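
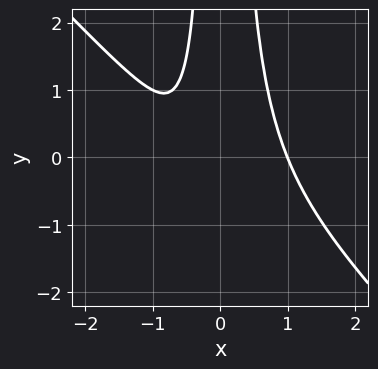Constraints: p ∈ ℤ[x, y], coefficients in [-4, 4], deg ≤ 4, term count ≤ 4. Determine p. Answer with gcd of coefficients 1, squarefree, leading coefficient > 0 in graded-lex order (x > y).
The degree is 3 — a generic line meets the curve in up to 3 points.
From the axis intercepts and sections: it meets the x-axis at x = 1 (among the integer gridlines); no y-intercept at any integer in the box.
Matching integer coefficients to the picture gives p.

2*x^3 + 2*x^2*y - x - 1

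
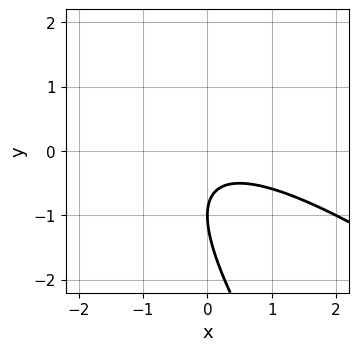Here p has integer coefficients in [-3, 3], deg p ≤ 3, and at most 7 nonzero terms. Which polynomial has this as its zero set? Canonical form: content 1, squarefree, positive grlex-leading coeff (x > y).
x^2 + 2*x*y + y^2 + 2*y + 1

Degree: a generic line meets the curve in up to 2 points, so deg p = 2.
Observable constraints: one y-axis crossing is at y = -1; no x-intercept at any integer in the box.
The integer polynomial consistent with all of this is the stated p.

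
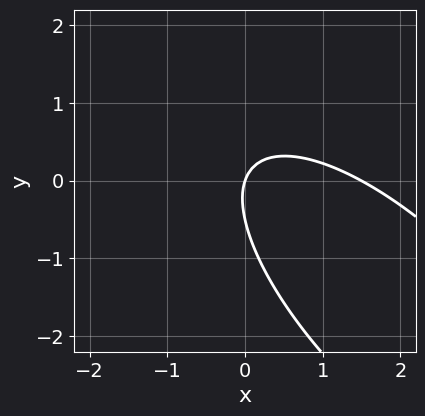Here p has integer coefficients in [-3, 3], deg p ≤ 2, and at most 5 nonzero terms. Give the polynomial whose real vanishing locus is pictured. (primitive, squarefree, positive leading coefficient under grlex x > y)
2*x^2 + 3*x*y + 2*y^2 - 3*x + y

Degree: no degree-1 curve has this shape, so deg p = 2.
From the axis intercepts and sections: it meets the x-axis at x = 0 (among the integer gridlines); one y-axis crossing is at y = 0.
Fitting integer coefficients to these (and the overall shape) gives p.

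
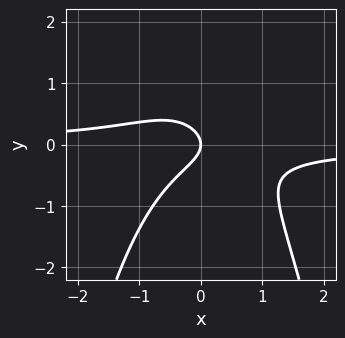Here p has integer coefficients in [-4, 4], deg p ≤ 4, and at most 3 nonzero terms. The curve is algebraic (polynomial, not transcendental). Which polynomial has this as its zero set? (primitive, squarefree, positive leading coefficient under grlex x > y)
2*x^2*y + 2*y^2 + x

First, the degree is 3 — a generic line meets the curve in up to 3 points.
Next, against the integer gridlines: it crosses the y-axis at the gridline y = 0; it crosses the x-axis at the gridline x = 0.
Finally, together with the visible shape, these determine p as stated.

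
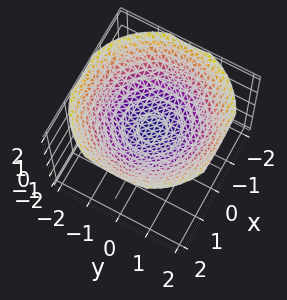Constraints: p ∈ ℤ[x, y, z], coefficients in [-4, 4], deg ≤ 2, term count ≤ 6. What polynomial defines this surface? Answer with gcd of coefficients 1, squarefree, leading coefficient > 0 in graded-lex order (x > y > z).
x^2 + y^2 - 3*z + 1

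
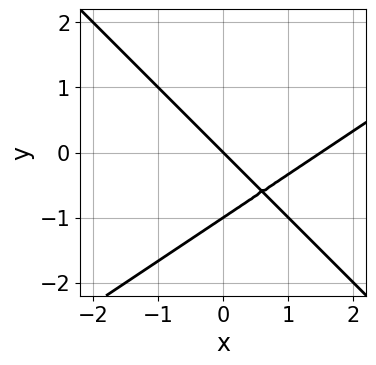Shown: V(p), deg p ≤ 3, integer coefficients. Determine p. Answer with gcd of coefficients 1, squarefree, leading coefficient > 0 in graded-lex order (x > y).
deg p = 2.
Checking where it meets the axes: one x-axis crossing is at x = 0; the y-axis gridline crossings are at y ∈ {-1, 0}.
Solving for integer coefficients yields p as stated.

2*x^2 - x*y - 3*y^2 - 3*x - 3*y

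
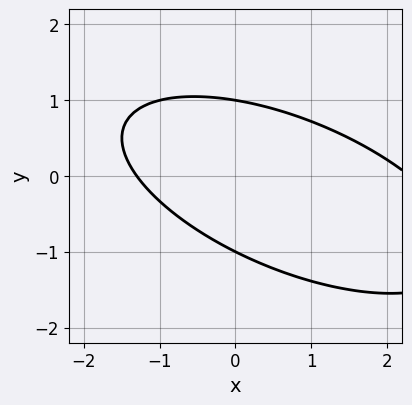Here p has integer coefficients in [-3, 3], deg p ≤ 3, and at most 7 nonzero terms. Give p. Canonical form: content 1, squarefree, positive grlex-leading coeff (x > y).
x^2 + 2*x*y + 3*y^2 - x - 3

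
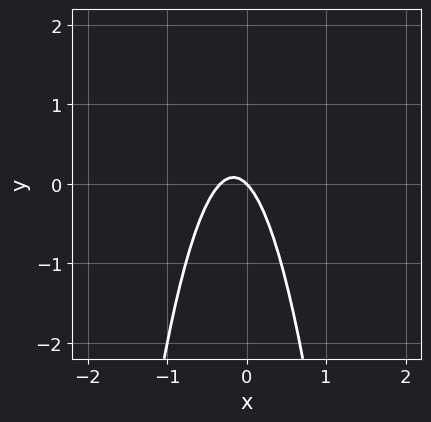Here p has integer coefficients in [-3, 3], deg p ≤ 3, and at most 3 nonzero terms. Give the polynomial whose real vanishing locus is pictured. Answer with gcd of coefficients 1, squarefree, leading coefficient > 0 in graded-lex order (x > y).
3*x^2 + x + y

First, deg p = 2. No degree-1 curve has this shape.
Next, observable constraints: it meets the y-axis at y = 0 (among the integer gridlines); it meets the x-axis at x = 0 (among the integer gridlines).
Finally, putting this together gives p.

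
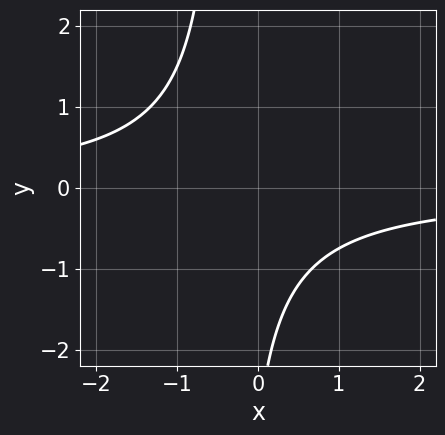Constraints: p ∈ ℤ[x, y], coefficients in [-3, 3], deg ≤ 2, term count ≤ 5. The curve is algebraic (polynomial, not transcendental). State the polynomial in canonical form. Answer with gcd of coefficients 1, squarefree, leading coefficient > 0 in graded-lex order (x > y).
3*x*y + y + 3

First, deg p = 2.
Then, against the integer gridlines: the curve avoids every integer x-axis point in the box; the curve avoids every integer y-axis point in the box.
Finally, assembling these constraints gives the stated polynomial.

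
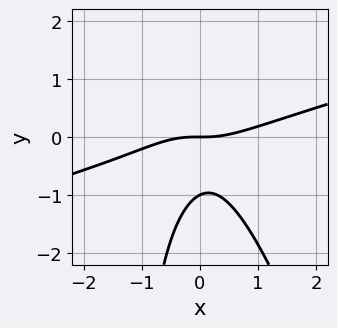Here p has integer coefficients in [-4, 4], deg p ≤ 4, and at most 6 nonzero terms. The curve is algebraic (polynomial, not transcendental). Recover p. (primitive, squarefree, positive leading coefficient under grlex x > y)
First, deg p = 3. No degree-2 curve has this shape.
Then, checking where it meets the axes: it crosses the x-axis at the gridline x = 0; among the integer gridlines, it crosses the y-axis at y ∈ {-1, 0}.
Finally, matching integer coefficients to the picture gives p.

x^3 - 3*x^2*y - x*y^2 - 2*y^2 - 2*y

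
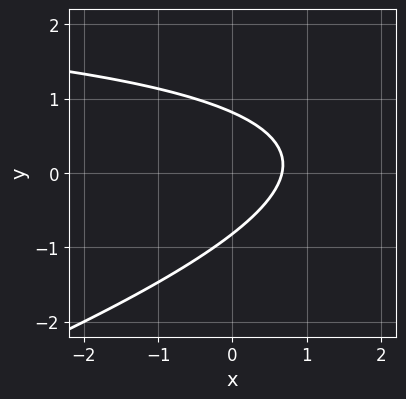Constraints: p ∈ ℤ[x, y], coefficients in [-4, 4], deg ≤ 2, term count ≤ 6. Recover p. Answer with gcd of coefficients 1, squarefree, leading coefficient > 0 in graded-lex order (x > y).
1. The degree is 2 — the shape is more complex than any degree-1 curve.
2. Putting this together gives p.

x*y - 3*y^2 - 3*x + 2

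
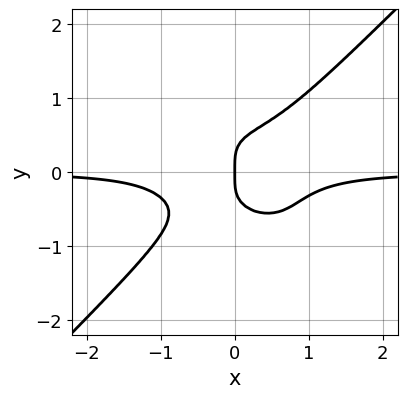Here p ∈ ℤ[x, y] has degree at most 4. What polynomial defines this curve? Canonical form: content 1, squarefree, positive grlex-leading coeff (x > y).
3*x^3*y - 3*y^4 + x

(a) The degree is 4 — the shape is more complex than any degree-3 curve.
(b) Reading off the gridlines: one x-axis crossing is at x = 0; it meets the y-axis at y = 0 (among the integer gridlines).
(c) Matching integer coefficients to the picture gives p.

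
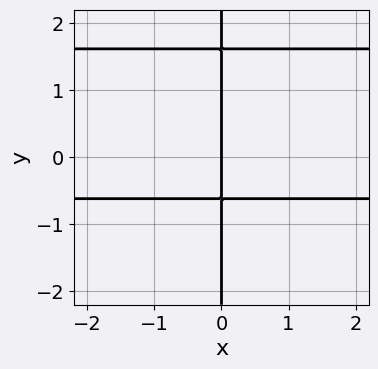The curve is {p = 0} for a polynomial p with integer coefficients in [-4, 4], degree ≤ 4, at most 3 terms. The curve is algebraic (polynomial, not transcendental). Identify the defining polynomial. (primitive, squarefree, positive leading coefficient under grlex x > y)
1. Degree: no degree-2 curve has this shape, so deg p = 3.
2. Observable constraints: one x-axis crossing is at x = 0; the visible y-axis segment lies entirely on the curve.
3. Together with the visible shape, these determine p as stated.

x*y^2 - x*y - x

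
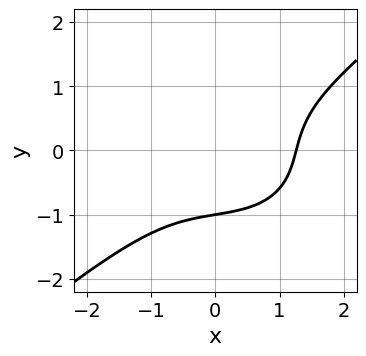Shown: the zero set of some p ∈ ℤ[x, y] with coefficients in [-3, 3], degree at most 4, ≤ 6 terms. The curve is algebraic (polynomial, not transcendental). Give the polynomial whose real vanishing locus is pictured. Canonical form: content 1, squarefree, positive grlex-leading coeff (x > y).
x^3 - 2*y^3 - x*y - 2

First, degree: the shape is more complex than any degree-2 curve, so deg p = 3.
Next, from the visible intercepts: it crosses the y-axis at the gridline y = -1.
Finally, together with the visible shape, these determine p as stated.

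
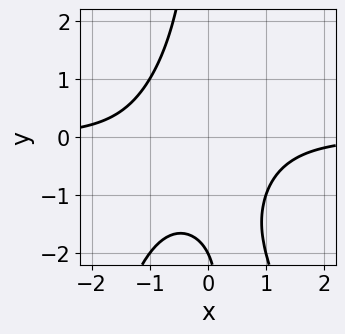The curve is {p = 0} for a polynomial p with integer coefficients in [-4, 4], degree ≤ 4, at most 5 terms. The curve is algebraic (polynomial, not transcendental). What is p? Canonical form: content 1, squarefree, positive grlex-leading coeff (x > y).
1. deg p = 4.
2. From the axis intercepts and sections: one y-axis crossing is at y = -2; no x-intercept at any integer in the box.
3. Fitting integer coefficients to these (and the overall shape) gives p.

x^3*y + x*y^2 + x*y + y + 2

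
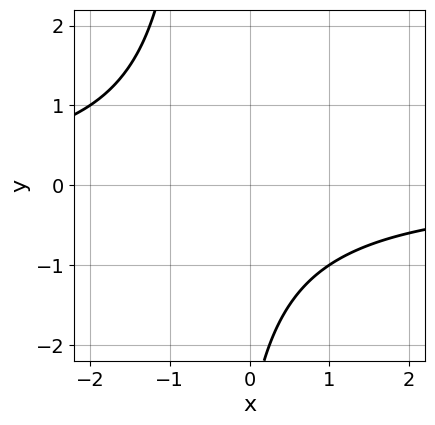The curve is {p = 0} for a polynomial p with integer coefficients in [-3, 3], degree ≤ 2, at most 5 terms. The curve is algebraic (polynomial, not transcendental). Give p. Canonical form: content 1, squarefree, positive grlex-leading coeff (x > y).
2*x*y + y + 3

(a) Degree: no degree-1 curve has this shape, so deg p = 2.
(b) Observable constraints: the curve avoids every integer x-axis point in the box; no y-intercept at any integer in the box.
(c) Solving for integer coefficients yields p as stated.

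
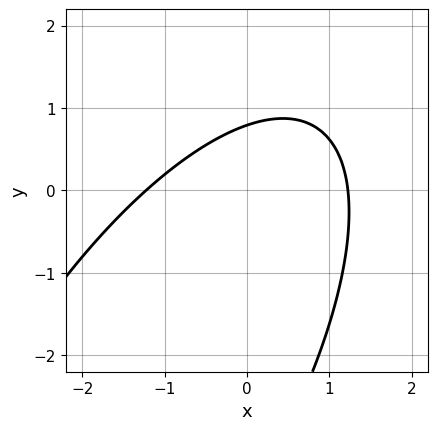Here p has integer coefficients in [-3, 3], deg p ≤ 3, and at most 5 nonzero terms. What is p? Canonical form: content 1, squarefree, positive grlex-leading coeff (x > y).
2*x^2 - 2*x*y + y^2 + 3*y - 3

1. deg p = 2. No degree-1 curve has this shape.
2. Putting this together gives p.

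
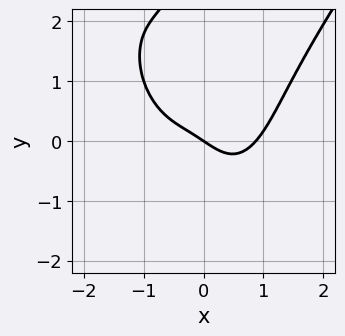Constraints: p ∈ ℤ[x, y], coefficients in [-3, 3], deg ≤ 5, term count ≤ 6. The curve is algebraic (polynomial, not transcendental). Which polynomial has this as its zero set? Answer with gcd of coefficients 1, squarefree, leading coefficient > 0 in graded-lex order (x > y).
3*x^4 - x*y^3 - 3*x^2*y - 2*x - 3*y

First, deg p = 4. The shape is more complex than any degree-3 curve.
Then, observable constraints: it meets the y-axis at y = 0 (among the integer gridlines); it crosses the x-axis at the gridline x = 0.
Finally, assembling these constraints gives the stated polynomial.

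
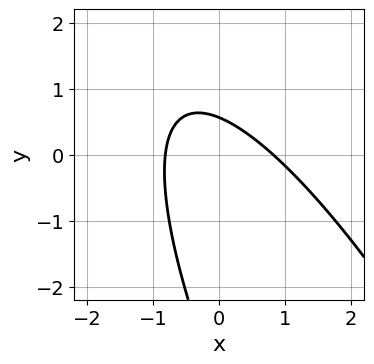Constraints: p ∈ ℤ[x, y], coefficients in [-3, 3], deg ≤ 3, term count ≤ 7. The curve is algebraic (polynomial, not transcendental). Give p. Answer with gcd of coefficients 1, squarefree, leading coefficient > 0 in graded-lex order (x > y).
3*x^2 + 3*x*y + y^2 + 3*y - 2

(a) The degree is 2 — a generic line meets the curve in up to 2 points.
(b) Solving for integer coefficients yields p as stated.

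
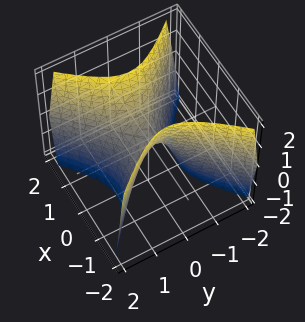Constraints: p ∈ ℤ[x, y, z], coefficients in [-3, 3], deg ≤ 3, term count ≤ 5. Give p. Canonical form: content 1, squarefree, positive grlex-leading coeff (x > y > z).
(a) deg p = 2. A hyperbolic paraboloid; a quadric.
(b) Symmetries: it's symmetric under y → −y, forcing even powers of y; mirror symmetry x ↦ −x ⇒ only even powers of x.
(c) Against the integer gridlines: it crosses the x-axis at the gridline x = 0; it crosses the y-axis at the gridline y = 0.
(d) The integer polynomial consistent with all of this is the stated p.

2*x^2 - 2*y^2 - z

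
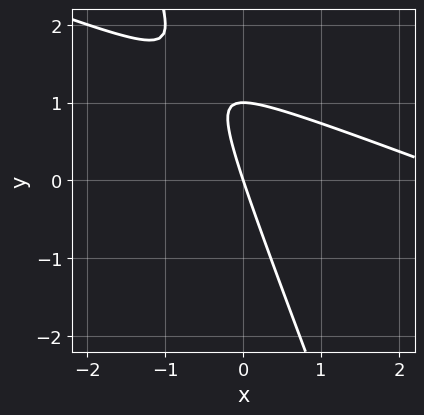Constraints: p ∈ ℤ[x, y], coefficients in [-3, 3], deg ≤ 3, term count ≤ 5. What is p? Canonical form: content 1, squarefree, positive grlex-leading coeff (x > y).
x^2 + 3*x*y + y^2 - 3*x - y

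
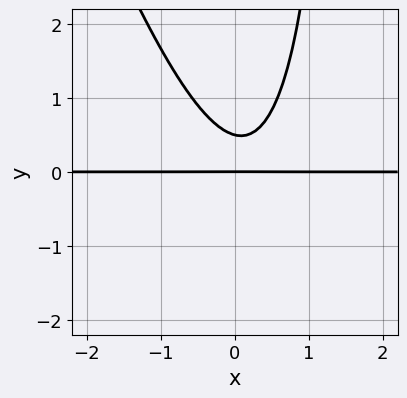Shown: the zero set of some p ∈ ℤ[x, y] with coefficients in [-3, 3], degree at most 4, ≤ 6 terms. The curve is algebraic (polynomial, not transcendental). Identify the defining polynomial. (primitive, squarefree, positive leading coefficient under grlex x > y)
1. deg p = 3. The shape is more complex than any degree-2 curve.
2. Against the integer gridlines: every point of the x-axis in the box is on the curve; one y-axis crossing is at y = 0.
3. Together with the visible shape, these determine p as stated.

3*x^2*y + x*y^2 - x*y - 2*y^2 + y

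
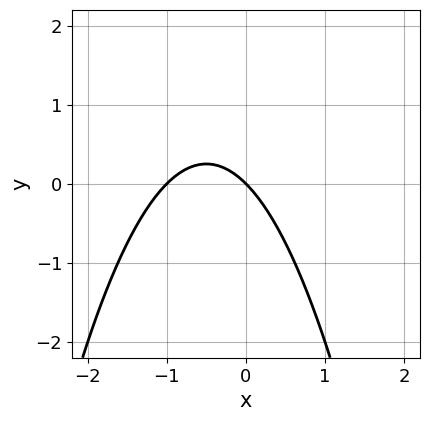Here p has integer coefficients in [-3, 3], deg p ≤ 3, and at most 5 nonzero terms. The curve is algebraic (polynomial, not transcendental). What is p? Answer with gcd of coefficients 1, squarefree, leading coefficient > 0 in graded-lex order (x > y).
1. deg p = 2. The shape is more complex than any degree-1 curve.
2. From the axis intercepts and sections: the x-axis gridline crossings are at x ∈ {-1, 0}; one y-axis crossing is at y = 0.
3. Matching integer coefficients to the picture gives p.

x^2 + x + y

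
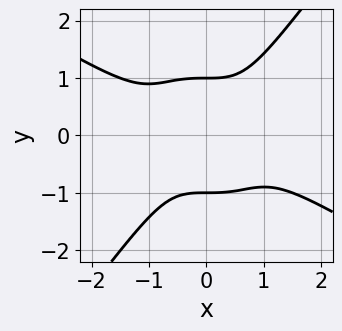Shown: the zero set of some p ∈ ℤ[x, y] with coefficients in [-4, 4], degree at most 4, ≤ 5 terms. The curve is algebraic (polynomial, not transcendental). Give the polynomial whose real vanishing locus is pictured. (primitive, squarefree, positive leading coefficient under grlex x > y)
2*x^4 + 3*x^3*y - 2*y^4 + 2

(a) The degree is 4 — the shape is more complex than any degree-3 curve.
(b) From the visible intercepts: the y-axis gridline crossings are at y ∈ {-1, 1}; it misses every integer gridline on the x-axis.
(c) Fitting integer coefficients to these (and the overall shape) gives p.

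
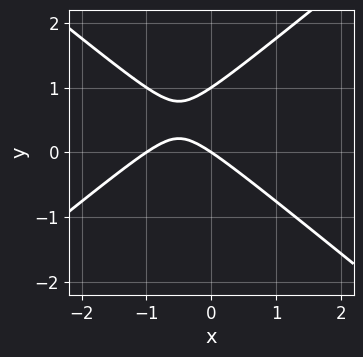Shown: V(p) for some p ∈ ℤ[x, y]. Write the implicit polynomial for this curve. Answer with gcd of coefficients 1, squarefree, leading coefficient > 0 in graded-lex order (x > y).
deg p = 2.
Reading off the gridlines: among the integer gridlines, it crosses the x-axis at x ∈ {-1, 0}; the y-axis gridline crossings are at y ∈ {0, 1}.
Assembling these constraints gives the stated polynomial.

2*x^2 - 3*y^2 + 2*x + 3*y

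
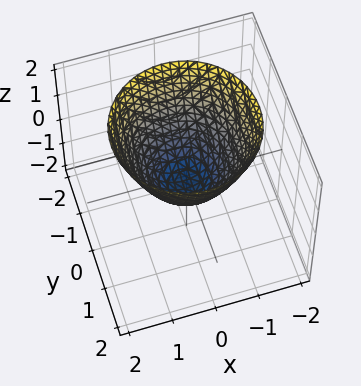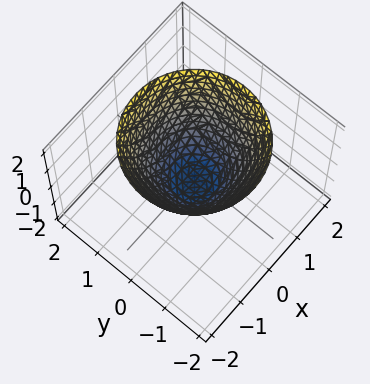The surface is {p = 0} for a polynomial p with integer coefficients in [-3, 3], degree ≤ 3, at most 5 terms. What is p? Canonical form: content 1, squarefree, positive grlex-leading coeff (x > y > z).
(a) The degree is 2 — no degree-1 surface has this shape.
(b) Symmetries: rotational symmetry about the z-axis ⇒ p depends on x, y only through x² + y².
(c) Checking where it meets the axes: a circular section at z = 2 has radius between 1 and 2.
(d) Together with the visible shape, these determine p as stated.

2*x^2 + 2*y^2 - 2*z - 1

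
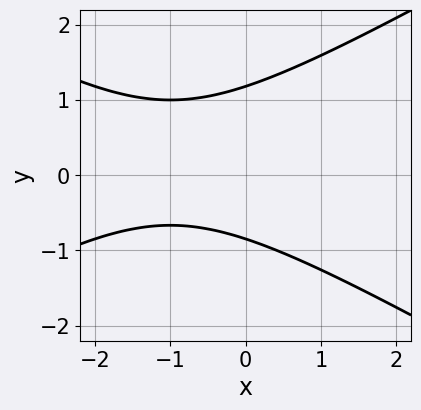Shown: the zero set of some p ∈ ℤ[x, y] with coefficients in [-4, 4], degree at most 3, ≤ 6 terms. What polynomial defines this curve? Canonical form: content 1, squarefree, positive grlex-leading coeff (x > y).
x^2 - 3*y^2 + 2*x + y + 3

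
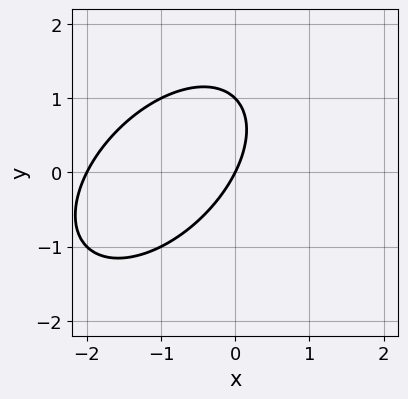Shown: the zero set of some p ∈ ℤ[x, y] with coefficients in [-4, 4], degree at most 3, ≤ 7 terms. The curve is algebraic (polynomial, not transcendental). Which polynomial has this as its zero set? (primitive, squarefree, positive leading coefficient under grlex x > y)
x^2 - x*y + y^2 + 2*x - y

(a) deg p = 2. A generic line meets the curve in up to 2 points.
(b) Reading off the gridlines: the x-axis gridline crossings are at x ∈ {-2, 0}; among the integer gridlines, it crosses the y-axis at y ∈ {0, 1}.
(c) The integer polynomial consistent with all of this is the stated p.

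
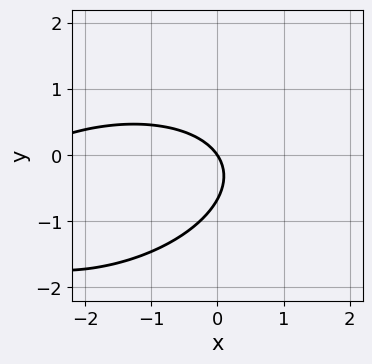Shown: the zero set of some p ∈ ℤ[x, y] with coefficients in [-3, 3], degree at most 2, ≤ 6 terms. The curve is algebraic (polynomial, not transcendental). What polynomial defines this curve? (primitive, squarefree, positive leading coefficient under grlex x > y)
x^2 - x*y + 3*y^2 + 3*x + 2*y

First, deg p = 2.
Then, against the integer gridlines: it crosses the y-axis at the gridline y = 0; one x-axis crossing is at x = 0.
Finally, matching integer coefficients to the picture gives p.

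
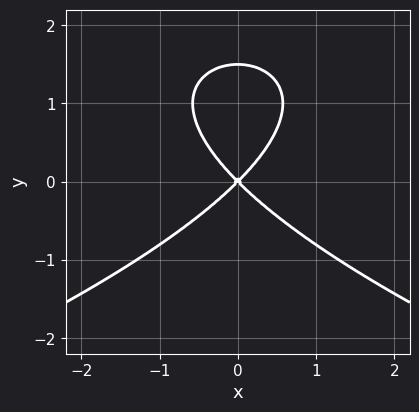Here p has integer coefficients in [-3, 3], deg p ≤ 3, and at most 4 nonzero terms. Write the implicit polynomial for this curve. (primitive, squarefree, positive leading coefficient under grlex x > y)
2*y^3 + 3*x^2 - 3*y^2

First, deg p = 3. The shape is more complex than any degree-2 curve.
Then, symmetries: the x ↦ −x reflection is a symmetry, so x appears only in even powers.
Next, reading off the gridlines: one y-axis crossing is at y = 0; it meets the x-axis at x = 0 (among the integer gridlines).
Finally, together with the visible shape, these determine p as stated.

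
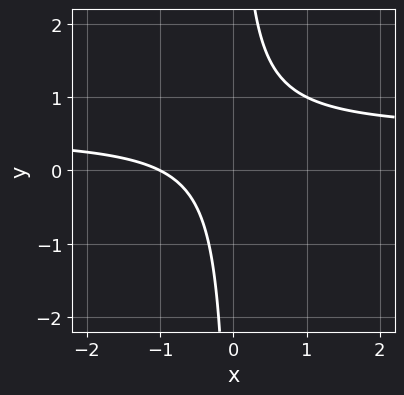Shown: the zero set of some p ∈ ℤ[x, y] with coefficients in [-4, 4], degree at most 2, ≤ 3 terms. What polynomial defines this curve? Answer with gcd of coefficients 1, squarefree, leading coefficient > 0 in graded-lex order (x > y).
deg p = 2.
Reading off the gridlines: it crosses the x-axis at the gridline x = -1; the curve avoids every integer y-axis point in the box.
Fitting integer coefficients to these (and the overall shape) gives p.

2*x*y - x - 1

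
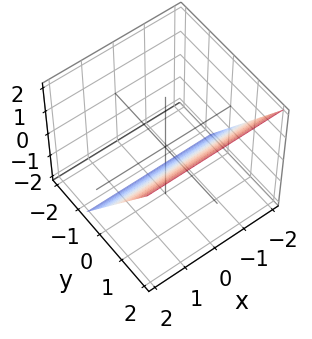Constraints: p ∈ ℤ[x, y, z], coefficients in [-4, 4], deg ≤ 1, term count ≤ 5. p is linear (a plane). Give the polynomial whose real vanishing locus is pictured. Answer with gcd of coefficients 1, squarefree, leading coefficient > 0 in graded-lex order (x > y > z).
3*y - 2*z - 2

The degree is 1 — the surface is flat (a plane).
From the visible intercepts: it meets the z-axis at z = -1 (among the integer gridlines); it misses every integer gridline on the x-axis.
Fitting integer coefficients to these (and the overall shape) gives p.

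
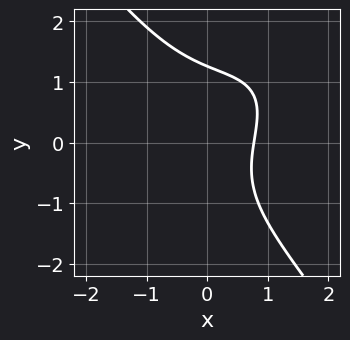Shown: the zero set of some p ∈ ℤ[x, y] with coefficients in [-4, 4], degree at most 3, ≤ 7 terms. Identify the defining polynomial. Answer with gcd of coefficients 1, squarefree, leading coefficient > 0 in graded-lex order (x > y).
x^3 - x^2*y + y^3 + 2*x - 2

First, the degree is 3 — the shape is more complex than any degree-2 curve.
Finally, solving for integer coefficients yields p as stated.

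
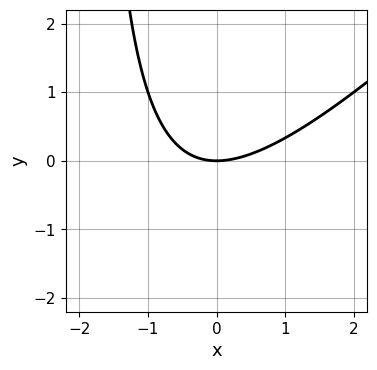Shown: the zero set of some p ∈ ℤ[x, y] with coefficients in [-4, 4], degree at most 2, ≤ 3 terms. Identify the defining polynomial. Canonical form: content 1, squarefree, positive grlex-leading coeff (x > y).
x^2 - x*y - 2*y

The degree is 2 — no degree-1 curve has this shape.
Observable constraints: it meets the y-axis at y = 0 (among the integer gridlines); one x-axis crossing is at x = 0.
Solving for integer coefficients yields p as stated.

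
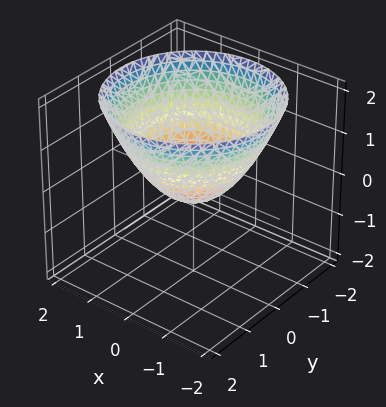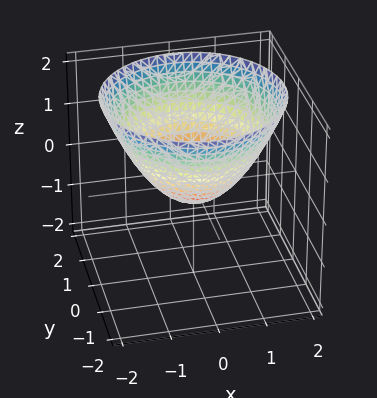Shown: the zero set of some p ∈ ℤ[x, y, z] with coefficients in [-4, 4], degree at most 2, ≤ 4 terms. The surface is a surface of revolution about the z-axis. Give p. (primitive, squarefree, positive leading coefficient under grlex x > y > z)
2*x^2 + 2*y^2 - 3*z - 1

First, degree: the shape is more complex than any degree-1 surface, so deg p = 2.
Then, symmetries: the surface is invariant under rotation about z: p = q(x² + y², z).
Then, from the axis intercepts and sections: a circular section at z = 0 has radius between 0 and 1.
Finally, assembling these constraints gives the stated polynomial.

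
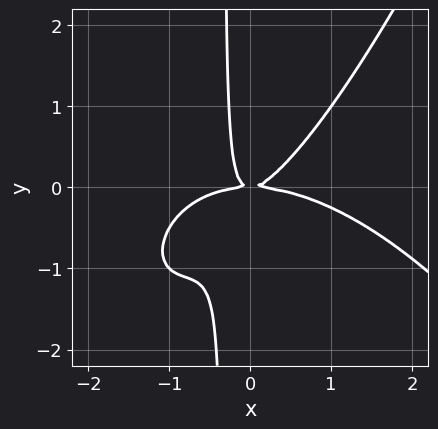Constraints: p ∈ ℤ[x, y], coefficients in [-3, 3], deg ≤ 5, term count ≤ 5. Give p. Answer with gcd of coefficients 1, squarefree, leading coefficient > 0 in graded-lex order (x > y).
(a) deg p = 4. A generic line meets the curve in up to 4 points.
(b) From the axis intercepts and sections: it crosses the y-axis at the gridline y = 0; it crosses the x-axis at the gridline x = 0.
(c) The integer polynomial consistent with all of this is the stated p.

x^4 + 3*x^2*y - 3*x*y^2 - y^2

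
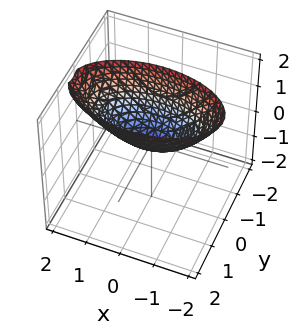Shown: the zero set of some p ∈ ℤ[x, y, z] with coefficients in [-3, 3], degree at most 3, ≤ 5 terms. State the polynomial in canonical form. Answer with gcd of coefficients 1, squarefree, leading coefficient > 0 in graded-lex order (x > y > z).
x^2 + 3*y^2 - y*z - 2*z

1. The degree is 2 — a generic line meets the surface in up to 2 points.
2. Checking where it meets the axes: it meets the x-axis at x = 0 (among the integer gridlines); one y-axis crossing is at y = 0; it meets the z-axis at z = 0 (among the integer gridlines).
3. Fitting integer coefficients to these (and the overall shape) gives p.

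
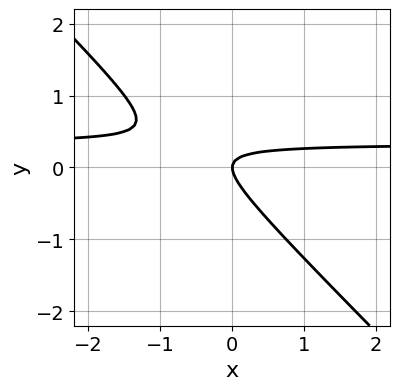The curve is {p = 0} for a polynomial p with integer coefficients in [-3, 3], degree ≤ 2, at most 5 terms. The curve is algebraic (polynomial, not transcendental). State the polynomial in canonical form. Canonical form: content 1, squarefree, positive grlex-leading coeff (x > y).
3*x*y + 3*y^2 - x

First, the degree is 2 — no degree-1 curve has this shape.
Then, from the axis intercepts and sections: it crosses the x-axis at the gridline x = 0; it meets the y-axis at y = 0 (among the integer gridlines).
Finally, assembling these constraints gives the stated polynomial.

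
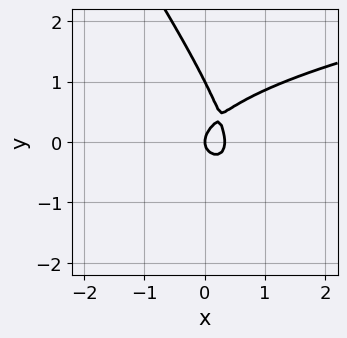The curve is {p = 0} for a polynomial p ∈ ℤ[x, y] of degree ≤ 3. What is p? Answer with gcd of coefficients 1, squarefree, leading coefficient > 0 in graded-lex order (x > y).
3*x*y^2 + 2*y^3 - 3*x^2 - 2*y^2 + x

1. deg p = 3. A generic line meets the curve in up to 3 points.
2. From the axis intercepts and sections: it crosses the x-axis at the gridline x = 0; among the integer gridlines, it crosses the y-axis at y ∈ {0, 1}.
3. Solving for integer coefficients yields p as stated.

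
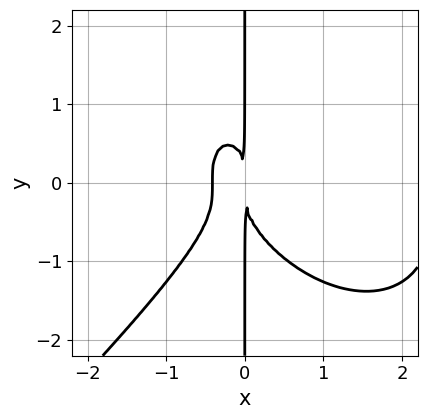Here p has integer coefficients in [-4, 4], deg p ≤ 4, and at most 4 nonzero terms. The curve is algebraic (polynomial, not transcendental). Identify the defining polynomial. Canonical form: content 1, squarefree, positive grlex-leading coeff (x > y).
deg p = 4.
Against the integer gridlines: the visible y-axis segment lies entirely on the curve.
Together with the visible shape, these determine p as stated.

x^4 - x*y^3 - 2*x^3 - x^2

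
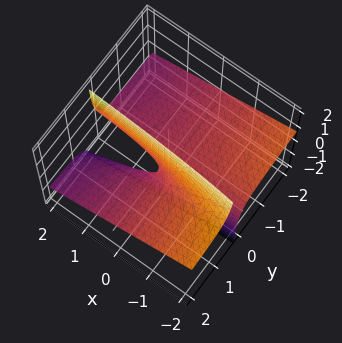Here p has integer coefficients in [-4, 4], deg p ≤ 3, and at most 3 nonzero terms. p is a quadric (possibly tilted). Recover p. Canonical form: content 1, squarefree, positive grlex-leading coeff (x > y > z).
deg p = 2. The shape is more complex than any degree-1 surface.
Observable constraints: the visible y-axis segment lies entirely on the surface; it meets the z-axis at z = 0 (among the integer gridlines); the visible x-axis segment lies entirely on the surface.
The integer polynomial consistent with all of this is the stated p.

x*y + 3*y*z - z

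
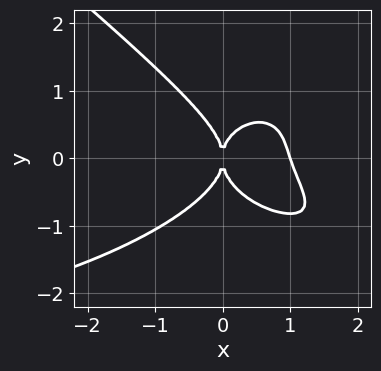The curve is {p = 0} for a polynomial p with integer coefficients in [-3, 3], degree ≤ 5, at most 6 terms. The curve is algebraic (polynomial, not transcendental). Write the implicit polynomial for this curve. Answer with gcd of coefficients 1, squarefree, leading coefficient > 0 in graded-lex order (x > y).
x^3*y + x*y^3 + 3*y^4 + 3*x^3 - 3*x^2

Degree: a generic line meets the curve in up to 4 points, so deg p = 4.
Against the integer gridlines: it meets the y-axis at y = 0 (among the integer gridlines); the x-axis gridline crossings are at x ∈ {0, 1}.
Solving for integer coefficients yields p as stated.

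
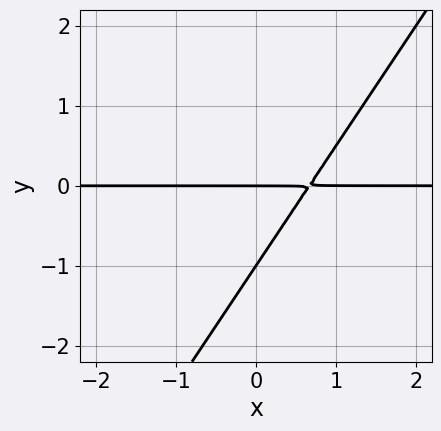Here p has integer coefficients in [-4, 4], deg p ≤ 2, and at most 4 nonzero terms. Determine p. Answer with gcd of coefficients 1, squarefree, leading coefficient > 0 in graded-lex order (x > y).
3*x*y - 2*y^2 - 2*y

1. deg p = 2. The shape is more complex than any degree-1 curve.
2. Observable constraints: among the integer gridlines, it crosses the y-axis at y ∈ {-1, 0}; the visible x-axis segment lies entirely on the curve.
3. These observations pin down the coefficients.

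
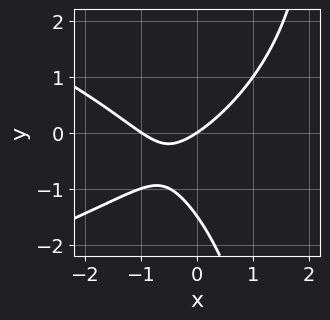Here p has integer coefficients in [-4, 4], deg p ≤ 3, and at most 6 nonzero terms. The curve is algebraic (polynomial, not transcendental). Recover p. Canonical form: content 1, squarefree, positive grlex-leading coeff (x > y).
1. deg p = 3. The shape is more complex than any degree-2 curve.
2. From the axis intercepts and sections: among the integer gridlines, it crosses the x-axis at x ∈ {-1, 0}; it meets the y-axis at y = 0 (among the integer gridlines).
3. Putting this together gives p.

x*y^2 + 2*x^2 - 2*y^2 + 2*x - 3*y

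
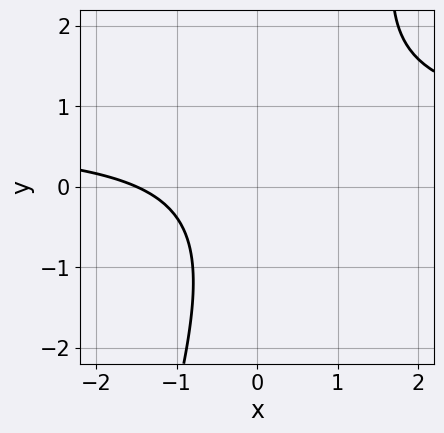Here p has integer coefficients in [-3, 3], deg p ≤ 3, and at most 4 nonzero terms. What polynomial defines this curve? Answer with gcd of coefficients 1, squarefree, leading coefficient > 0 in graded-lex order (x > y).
3*x*y - y^2 - 2*x - 3

First, the degree is 2 — no degree-1 curve has this shape.
Next, observable constraints: the curve avoids every integer y-axis point in the box.
Finally, matching integer coefficients to the picture gives p.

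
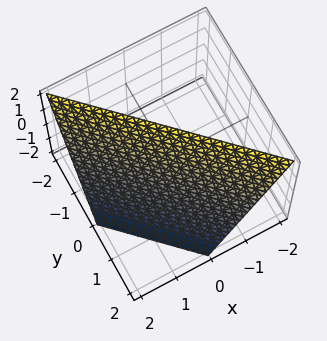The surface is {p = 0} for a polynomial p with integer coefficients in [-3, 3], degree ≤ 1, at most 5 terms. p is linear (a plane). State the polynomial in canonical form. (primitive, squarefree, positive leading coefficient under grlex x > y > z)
2*x + 2*y + z - 2

1. deg p = 1.
2. Reading off the gridlines: it meets the z-axis at z = 2 (among the integer gridlines); one y-axis crossing is at y = 1; it meets the x-axis at x = 1 (among the integer gridlines).
3. Together with the visible shape, these determine p as stated.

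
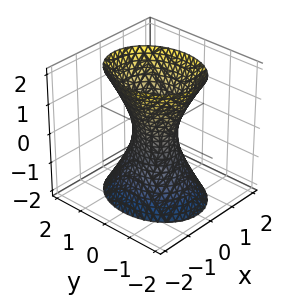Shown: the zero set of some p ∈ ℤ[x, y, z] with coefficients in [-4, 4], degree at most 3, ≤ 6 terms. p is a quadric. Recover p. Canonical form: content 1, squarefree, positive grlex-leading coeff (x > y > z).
3*x^2 + 2*y^2 - z^2 - 1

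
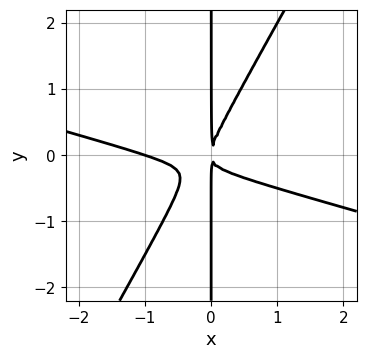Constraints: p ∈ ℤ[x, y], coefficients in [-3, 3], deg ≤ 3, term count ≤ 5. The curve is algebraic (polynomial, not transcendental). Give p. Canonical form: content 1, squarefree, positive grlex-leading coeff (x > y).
x^3 + 3*x^2*y - 2*x*y^2 + x^2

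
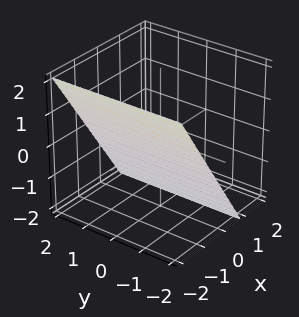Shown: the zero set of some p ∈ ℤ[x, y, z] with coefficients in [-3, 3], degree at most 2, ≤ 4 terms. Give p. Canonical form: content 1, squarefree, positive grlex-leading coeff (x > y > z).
3*x + 2*z + 2

1. deg p = 1.
2. Reading off the gridlines: the surface avoids every integer y-axis point in the box; it crosses the z-axis at the gridline z = -1.
3. Assembling these constraints gives the stated polynomial.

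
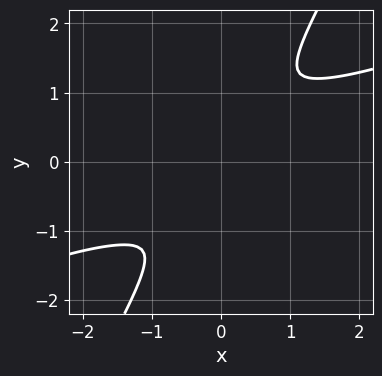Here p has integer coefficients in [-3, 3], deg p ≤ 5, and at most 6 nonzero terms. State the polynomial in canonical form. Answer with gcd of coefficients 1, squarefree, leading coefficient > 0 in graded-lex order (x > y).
x^4 - 2*x^3*y - 3*x*y^3 + 2*y^4 + 3*x^2

(a) Degree: a generic line meets the curve in up to 4 points, so deg p = 4.
(b) Solving for integer coefficients yields p as stated.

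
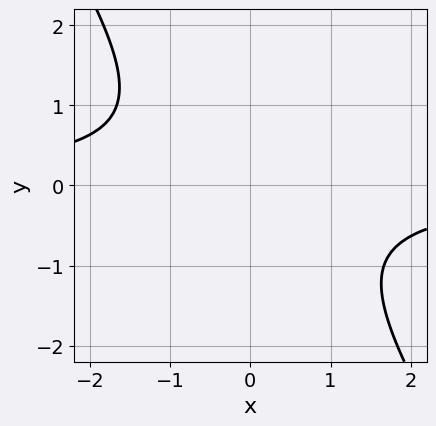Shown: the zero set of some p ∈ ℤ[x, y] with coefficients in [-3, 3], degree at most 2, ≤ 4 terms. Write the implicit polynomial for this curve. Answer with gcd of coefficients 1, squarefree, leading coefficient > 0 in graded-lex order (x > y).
3*x*y + 2*y^2 + 3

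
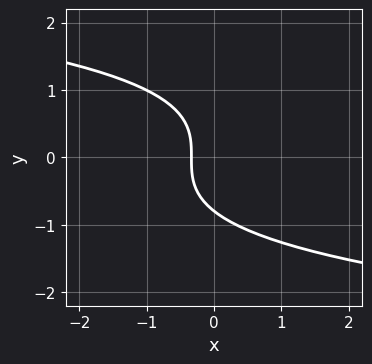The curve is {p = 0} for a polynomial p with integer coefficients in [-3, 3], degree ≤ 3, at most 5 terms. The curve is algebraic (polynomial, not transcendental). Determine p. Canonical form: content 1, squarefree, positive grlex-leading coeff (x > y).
1. The degree is 3 — a generic line meets the curve in up to 3 points.
2. Solving for integer coefficients yields p as stated.

2*y^3 + 3*x + 1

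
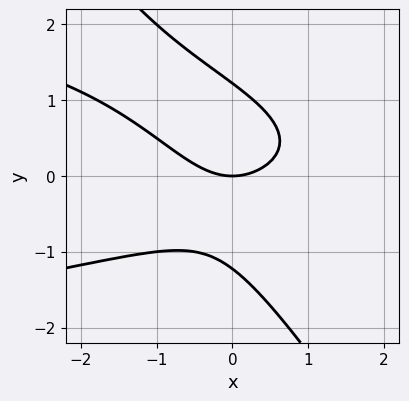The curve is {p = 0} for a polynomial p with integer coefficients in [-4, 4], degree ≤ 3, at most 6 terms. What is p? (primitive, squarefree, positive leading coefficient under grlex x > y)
1. The degree is 3 — no degree-2 curve has this shape.
2. Checking where it meets the axes: it crosses the x-axis at the gridline x = 0; one y-axis crossing is at y = 0.
3. Matching integer coefficients to the picture gives p.

3*x*y^2 + 2*y^3 + 2*x^2 - 3*y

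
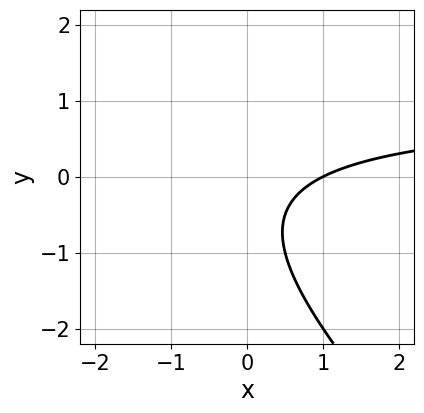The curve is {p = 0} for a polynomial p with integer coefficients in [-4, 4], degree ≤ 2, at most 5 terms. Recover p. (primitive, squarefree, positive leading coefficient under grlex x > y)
1. Degree: no degree-1 curve has this shape, so deg p = 2.
2. Checking where it meets the axes: no y-intercept at any integer in the box; it meets the x-axis at x = 1 (among the integer gridlines).
3. Together with the visible shape, these determine p as stated.

x*y + y^2 - x + y + 1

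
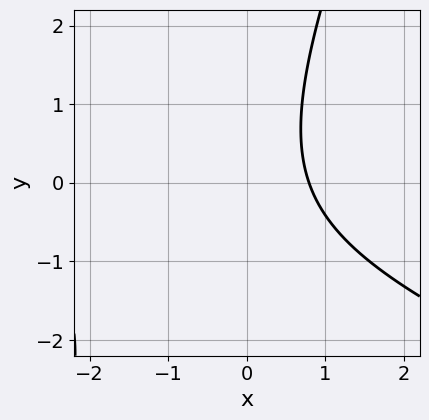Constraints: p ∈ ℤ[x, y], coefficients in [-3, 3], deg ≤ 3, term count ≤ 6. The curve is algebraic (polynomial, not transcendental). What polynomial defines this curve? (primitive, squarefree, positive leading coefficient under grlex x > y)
x^2 + 2*x*y - y^2 + 3*x - 3

(a) Degree: no degree-1 curve has this shape, so deg p = 2.
(b) From the visible intercepts: it misses every integer gridline on the y-axis.
(c) Together with the visible shape, these determine p as stated.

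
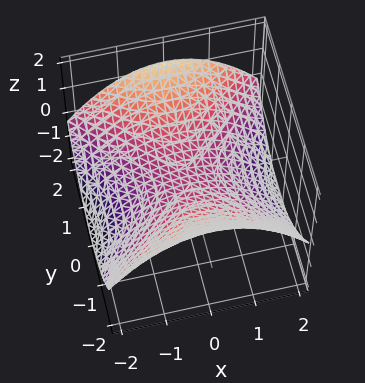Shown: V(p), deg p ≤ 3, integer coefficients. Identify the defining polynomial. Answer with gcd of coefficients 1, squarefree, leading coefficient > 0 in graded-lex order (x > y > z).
1. deg p = 2. A hyperbolic paraboloid; a quadric.
2. Symmetries: the y ↦ −y reflection is a symmetry, so y appears only in even powers; the x ↦ −x reflection is a symmetry, so x appears only in even powers.
3. From the visible intercepts: one x-axis crossing is at x = 0; it crosses the y-axis at the gridline y = 0; it crosses the z-axis at the gridline z = 0.
4. Fitting integer coefficients to these (and the overall shape) gives p.

x^2 - y^2 + 3*z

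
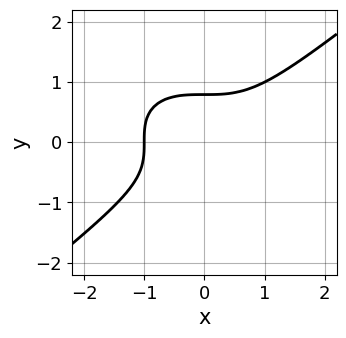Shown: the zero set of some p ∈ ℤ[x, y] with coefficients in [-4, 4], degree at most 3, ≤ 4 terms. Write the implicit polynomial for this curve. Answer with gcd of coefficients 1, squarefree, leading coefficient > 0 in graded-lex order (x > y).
deg p = 3. No degree-2 curve has this shape.
Reading off the gridlines: it meets the x-axis at x = -1 (among the integer gridlines).
Matching integer coefficients to the picture gives p.

x^3 - 2*y^3 + 1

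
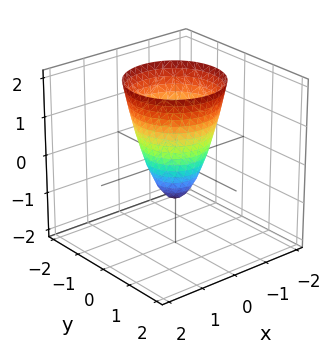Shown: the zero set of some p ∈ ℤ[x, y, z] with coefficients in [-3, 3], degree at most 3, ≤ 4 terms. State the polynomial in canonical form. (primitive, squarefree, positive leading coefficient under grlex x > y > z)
2*x^2 + 2*y^2 - z - 1

(a) Degree: a generic line meets the surface in up to 2 points, so deg p = 2.
(b) Symmetries: the surface is invariant under rotation about z: p = q(x² + y², z).
(c) Reading off the gridlines: a circular section at z = 2 has radius between 1 and 2; it crosses the z-axis at the gridline z = -1.
(d) Solving for integer coefficients yields p as stated.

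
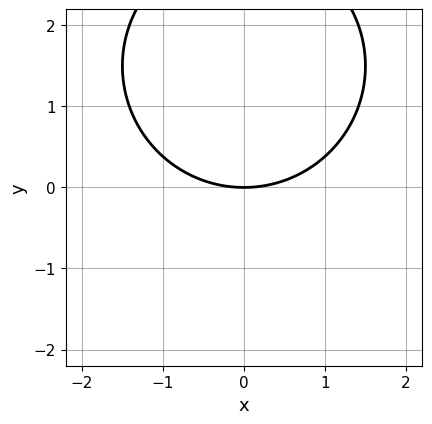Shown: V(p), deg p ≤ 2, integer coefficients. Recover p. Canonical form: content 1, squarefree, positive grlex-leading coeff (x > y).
x^2 + y^2 - 3*y

1. deg p = 2.
2. Symmetries: it's symmetric under x → −x, forcing even powers of x.
3. From the axis intercepts and sections: it meets the y-axis at y = 0 (among the integer gridlines); it crosses the x-axis at the gridline x = 0.
4. Matching integer coefficients to the picture gives p.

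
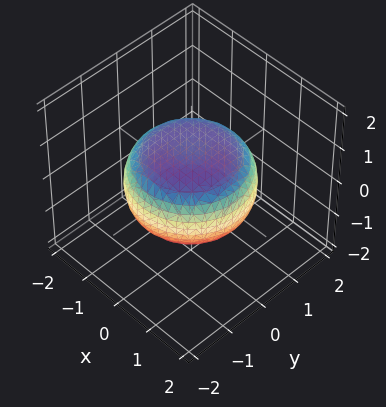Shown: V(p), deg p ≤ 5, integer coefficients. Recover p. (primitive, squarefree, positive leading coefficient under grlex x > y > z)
x^4 + 2*x^2*y^2 + y^4 - x^2 - y^2 + 3*z^2 - 2

(a) Degree: no degree-3 surface has this shape, so deg p = 4.
(b) Symmetries: the z-axis is an axis of rotation, so x and y enter only as x² + y².
(c) From the visible intercepts: a circular section at z = 0 has radius between 1 and 2.
(d) The integer polynomial consistent with all of this is the stated p.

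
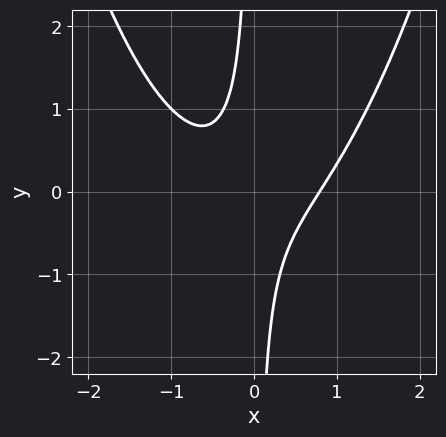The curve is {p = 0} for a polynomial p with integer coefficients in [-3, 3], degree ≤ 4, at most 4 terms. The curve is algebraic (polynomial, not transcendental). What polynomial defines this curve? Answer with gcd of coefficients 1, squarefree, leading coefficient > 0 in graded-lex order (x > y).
2*x^3 - 3*x*y - 1

Degree: a generic line meets the curve in up to 3 points, so deg p = 3.
Checking where it meets the axes: it misses every integer gridline on the y-axis.
Putting this together gives p.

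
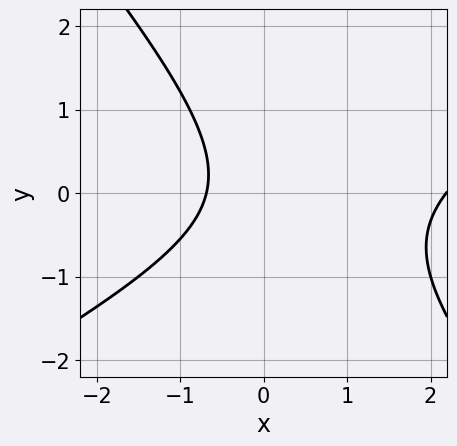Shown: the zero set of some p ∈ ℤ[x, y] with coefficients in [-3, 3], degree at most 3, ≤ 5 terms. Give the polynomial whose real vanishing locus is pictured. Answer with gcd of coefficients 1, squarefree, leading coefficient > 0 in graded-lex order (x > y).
2*x^2 - 2*x*y - 3*y^2 - 3*x - 3

First, the degree is 2 — a generic line meets the curve in up to 2 points.
Next, checking where it meets the axes: it misses every integer gridline on the y-axis.
Finally, these observations pin down the coefficients.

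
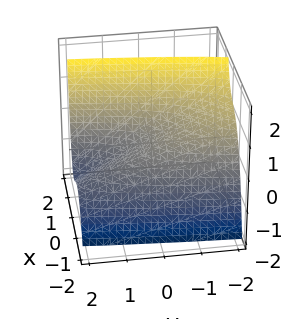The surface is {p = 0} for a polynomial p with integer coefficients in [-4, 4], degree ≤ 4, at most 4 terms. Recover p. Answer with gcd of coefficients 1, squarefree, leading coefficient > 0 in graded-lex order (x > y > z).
2*x^3 + x*z - y - 2*z

1. deg p = 3. The shape is more complex than any degree-2 surface.
2. Against the integer gridlines: it crosses the z-axis at the gridline z = 0; it crosses the y-axis at the gridline y = 0; it crosses the x-axis at the gridline x = 0.
3. Putting this together gives p.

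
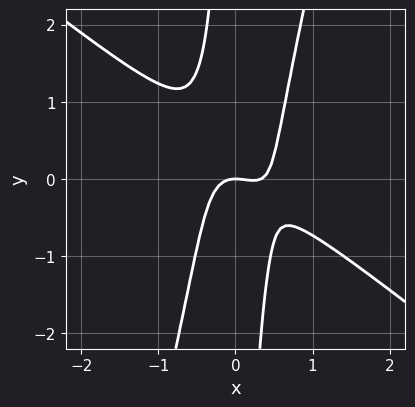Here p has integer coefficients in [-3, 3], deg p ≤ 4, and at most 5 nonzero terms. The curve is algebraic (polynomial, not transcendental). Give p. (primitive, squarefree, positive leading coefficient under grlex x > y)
3*x^3 + 3*x^2*y - x*y^2 - x^2 - y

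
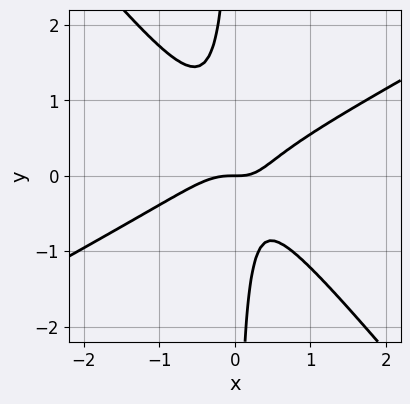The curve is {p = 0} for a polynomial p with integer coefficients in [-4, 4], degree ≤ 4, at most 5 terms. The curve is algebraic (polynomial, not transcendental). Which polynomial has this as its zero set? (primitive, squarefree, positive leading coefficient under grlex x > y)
1. The degree is 3 — a generic line meets the curve in up to 3 points.
2. Against the integer gridlines: it meets the y-axis at y = 0 (among the integer gridlines); one x-axis crossing is at x = 0.
3. Assembling these constraints gives the stated polynomial.

2*x^3 - 2*x^2*y - 3*x*y^2 + x*y - y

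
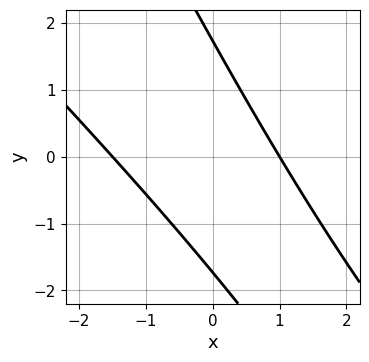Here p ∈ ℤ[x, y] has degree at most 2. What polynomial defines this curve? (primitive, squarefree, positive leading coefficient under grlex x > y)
2*x^2 + 3*x*y + y^2 + x - 3

1. Degree: no degree-1 curve has this shape, so deg p = 2.
2. Reading off the gridlines: it crosses the x-axis at the gridline x = 1.
3. Together with the visible shape, these determine p as stated.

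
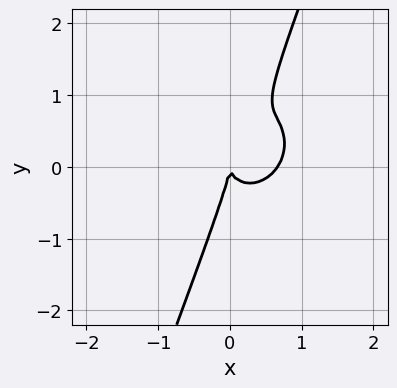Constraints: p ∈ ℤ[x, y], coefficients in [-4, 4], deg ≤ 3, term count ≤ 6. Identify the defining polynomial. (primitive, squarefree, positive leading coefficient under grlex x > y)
3*x^3 - 2*x^2*y + 3*x*y^2 - y^3 - 2*x^2

Degree: a generic line meets the curve in up to 3 points, so deg p = 3.
From the axis intercepts and sections: it meets the y-axis at y = 0 (among the integer gridlines); it crosses the x-axis at the gridline x = 0.
Solving for integer coefficients yields p as stated.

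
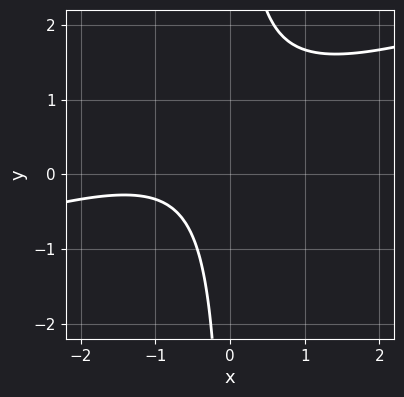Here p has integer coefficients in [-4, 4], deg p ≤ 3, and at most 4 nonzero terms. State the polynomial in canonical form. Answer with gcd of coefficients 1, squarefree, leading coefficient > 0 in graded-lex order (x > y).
x^2 - 3*x*y + 2*x + 2

The degree is 2 — the shape is more complex than any degree-1 curve.
Reading off the gridlines: no y-intercept at any integer in the box; no x-intercept at any integer in the box.
Fitting integer coefficients to these (and the overall shape) gives p.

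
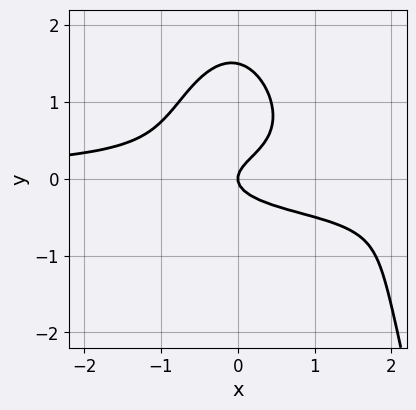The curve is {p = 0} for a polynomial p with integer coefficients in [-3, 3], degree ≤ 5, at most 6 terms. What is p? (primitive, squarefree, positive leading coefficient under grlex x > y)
2*x^2*y^2 + x^2*y + 2*y^3 - 3*y^2 + x

deg p = 4.
From the axis intercepts and sections: it crosses the x-axis at the gridline x = 0; one y-axis crossing is at y = 0.
Solving for integer coefficients yields p as stated.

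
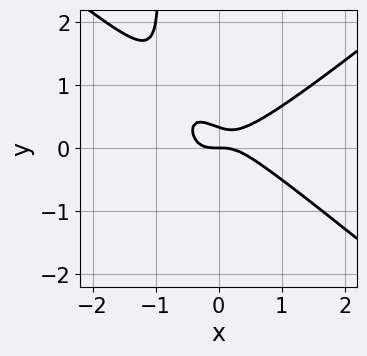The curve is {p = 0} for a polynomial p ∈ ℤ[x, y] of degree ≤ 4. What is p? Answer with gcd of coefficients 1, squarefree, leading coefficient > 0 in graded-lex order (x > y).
2*x^3 - 3*x*y^2 - 3*y^2 + y

Degree: the shape is more complex than any degree-2 curve, so deg p = 3.
Observable constraints: one x-axis crossing is at x = 0; it meets the y-axis at y = 0 (among the integer gridlines).
Solving for integer coefficients yields p as stated.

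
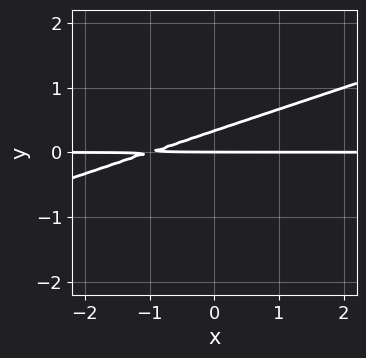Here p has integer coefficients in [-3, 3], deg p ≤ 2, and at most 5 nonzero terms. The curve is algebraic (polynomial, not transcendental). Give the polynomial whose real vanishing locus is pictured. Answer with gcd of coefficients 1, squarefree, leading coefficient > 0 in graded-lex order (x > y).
x*y - 3*y^2 + y

(a) The degree is 2 — no degree-1 curve has this shape.
(b) Reading off the gridlines: one y-axis crossing is at y = 0; every point of the x-axis in the box is on the curve.
(c) Assembling these constraints gives the stated polynomial.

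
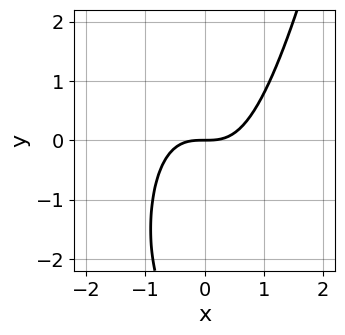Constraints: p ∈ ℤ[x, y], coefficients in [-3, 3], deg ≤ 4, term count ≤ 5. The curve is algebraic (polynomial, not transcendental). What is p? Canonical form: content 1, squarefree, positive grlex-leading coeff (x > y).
3*x^3 - y^2 - 3*y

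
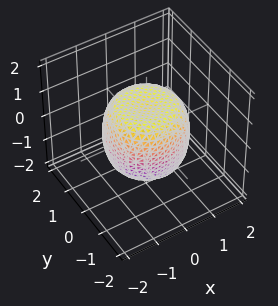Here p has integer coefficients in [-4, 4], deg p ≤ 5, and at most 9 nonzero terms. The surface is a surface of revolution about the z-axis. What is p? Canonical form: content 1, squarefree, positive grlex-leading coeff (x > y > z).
x^4 + 2*x^2*y^2 + y^4 - x^2 - y^2 + z^2 - 1

1. The degree is 4 — the shape is more complex than any degree-3 surface.
2. Symmetries: rotational symmetry about the z-axis ⇒ p depends on x, y only through x² + y².
3. Observable constraints: among the integer gridlines, it crosses the z-axis at z ∈ {-1, 1}; a circular section at z = -1 has radius exactly 1.
4. These observations pin down the coefficients.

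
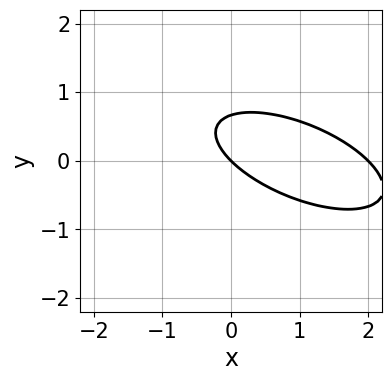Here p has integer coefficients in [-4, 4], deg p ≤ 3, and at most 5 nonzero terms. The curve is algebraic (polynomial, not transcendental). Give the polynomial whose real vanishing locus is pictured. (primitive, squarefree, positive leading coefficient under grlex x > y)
x^2 + 2*x*y + 3*y^2 - 2*x - 2*y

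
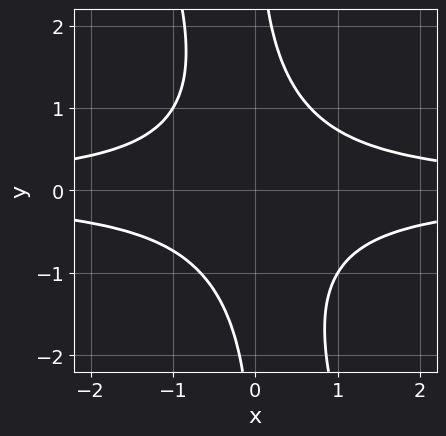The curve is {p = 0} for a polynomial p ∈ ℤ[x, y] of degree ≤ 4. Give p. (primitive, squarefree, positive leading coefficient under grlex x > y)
3*x^2*y^2 + x*y^3 - 2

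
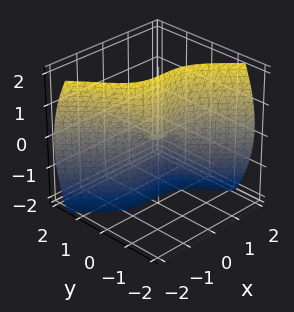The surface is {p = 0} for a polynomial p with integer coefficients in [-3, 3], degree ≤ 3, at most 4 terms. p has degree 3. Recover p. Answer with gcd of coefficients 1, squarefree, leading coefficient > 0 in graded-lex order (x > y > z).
2*x^3 + 3*y^3 + 2*y*z^2 + z

First, degree: no degree-2 surface has this shape, so deg p = 3.
Then, reading off the gridlines: it crosses the x-axis at the gridline x = 0; it meets the z-axis at z = 0 (among the integer gridlines); it meets the y-axis at y = 0 (among the integer gridlines).
Finally, solving for integer coefficients yields p as stated.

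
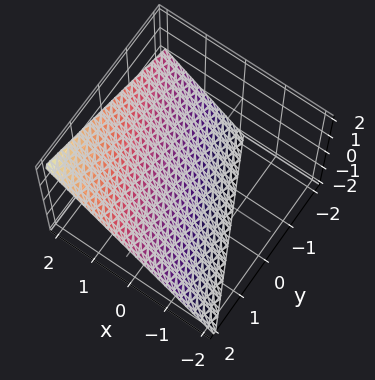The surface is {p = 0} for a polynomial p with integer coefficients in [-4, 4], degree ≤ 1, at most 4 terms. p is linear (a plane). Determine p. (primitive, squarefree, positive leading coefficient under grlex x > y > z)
2*x + y - 2*z - 2

(a) Degree: the surface is flat (a plane), so deg p = 1.
(b) From the visible intercepts: it crosses the x-axis at the gridline x = 1; it meets the y-axis at y = 2 (among the integer gridlines).
(c) Fitting integer coefficients to these (and the overall shape) gives p. Check: (0, 0, -1) on the z-axis lies on the surface, and p(0, 0, -1) = 0. ✓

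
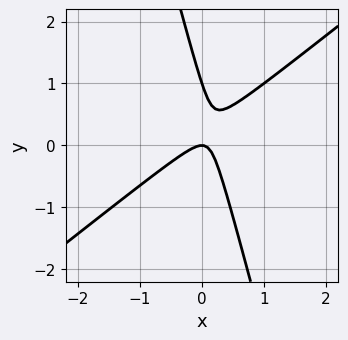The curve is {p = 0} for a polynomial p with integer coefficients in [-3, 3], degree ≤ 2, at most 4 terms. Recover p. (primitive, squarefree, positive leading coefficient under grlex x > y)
deg p = 2. A generic line meets the curve in up to 2 points.
Against the integer gridlines: the y-axis gridline crossings are at y ∈ {0, 1}; one x-axis crossing is at x = 0.
Matching integer coefficients to the picture gives p.

3*x^2 - 3*x*y - y^2 + y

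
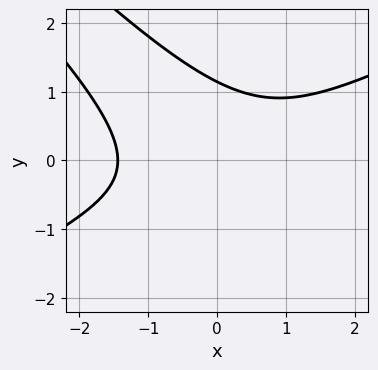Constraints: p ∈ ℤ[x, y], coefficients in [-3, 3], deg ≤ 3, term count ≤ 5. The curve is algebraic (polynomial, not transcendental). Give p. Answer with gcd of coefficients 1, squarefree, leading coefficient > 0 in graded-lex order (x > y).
First, the degree is 3 — no degree-2 curve has this shape.
Finally, the integer polynomial consistent with all of this is the stated p.

x^3 - 3*x*y^2 - 2*y^3 + 3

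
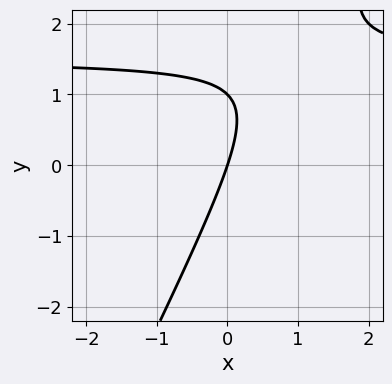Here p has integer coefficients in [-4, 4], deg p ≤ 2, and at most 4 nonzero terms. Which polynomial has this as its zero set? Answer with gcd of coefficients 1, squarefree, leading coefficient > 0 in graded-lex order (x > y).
2*x*y - y^2 - 3*x + y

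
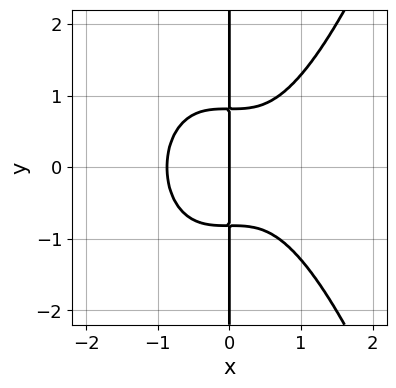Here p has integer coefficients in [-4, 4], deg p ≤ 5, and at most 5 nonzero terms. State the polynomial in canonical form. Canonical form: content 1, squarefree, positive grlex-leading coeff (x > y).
1. deg p = 4. The shape is more complex than any degree-3 curve.
2. Symmetries: mirror symmetry y ↦ −y ⇒ only even powers of y.
3. Against the integer gridlines: it crosses the x-axis at the gridline x = 0; the visible y-axis segment lies entirely on the curve.
4. The integer polynomial consistent with all of this is the stated p.

3*x^4 - 3*x*y^2 + 2*x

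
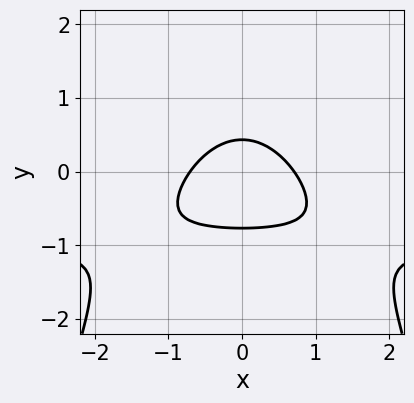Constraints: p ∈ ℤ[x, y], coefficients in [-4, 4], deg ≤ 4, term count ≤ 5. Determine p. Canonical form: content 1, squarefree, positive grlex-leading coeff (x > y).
deg p = 3.
Symmetries: mirror symmetry x ↦ −x ⇒ only even powers of x.
Putting this together gives p.

2*x^2*y + 2*x^2 + 3*y^2 + y - 1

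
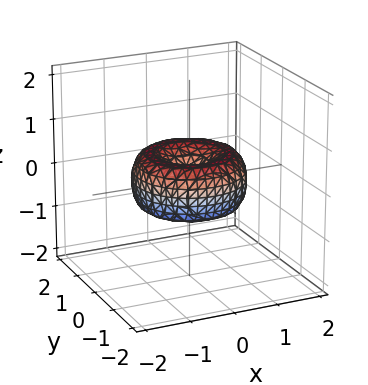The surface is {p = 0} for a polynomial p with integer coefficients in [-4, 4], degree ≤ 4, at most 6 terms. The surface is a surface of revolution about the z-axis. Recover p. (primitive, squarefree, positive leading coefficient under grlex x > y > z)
(a) The degree is 4 — the shape is more complex than any degree-3 surface.
(b) Symmetry: the surface is invariant under rotation about z: p = q(x² + y², z).
(c) Against the integer gridlines: it crosses the y-axis at the gridline y = 0; it meets the z-axis at z = 0 (among the integer gridlines).
(d) These observations pin down the coefficients.

2*x^4 + 4*x^2*y^2 + 2*y^4 - 3*x^2 - 3*y^2 + 3*z^2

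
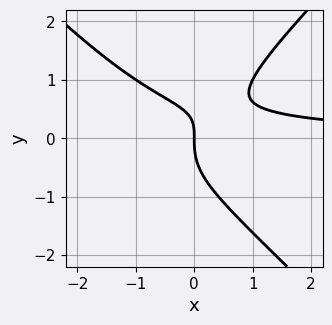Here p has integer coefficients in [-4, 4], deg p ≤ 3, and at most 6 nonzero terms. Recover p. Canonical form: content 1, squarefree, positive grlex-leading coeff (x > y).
(a) deg p = 3.
(b) Reading off the gridlines: one x-axis crossing is at x = 0; it meets the y-axis at y = 0 (among the integer gridlines).
(c) These observations pin down the coefficients.

x^2*y - y^3 + x*y - x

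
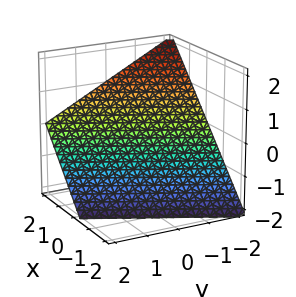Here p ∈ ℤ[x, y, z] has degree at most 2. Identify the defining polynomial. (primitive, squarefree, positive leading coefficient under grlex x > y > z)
deg p = 1. Every cross-section is a straight line — this is a plane.
Checking where it meets the axes: one z-axis crossing is at z = -1; it meets the x-axis at x = 1 (among the integer gridlines); one y-axis crossing is at y = -2.
Together with the visible shape, these determine p as stated.

2*x - y - 2*z - 2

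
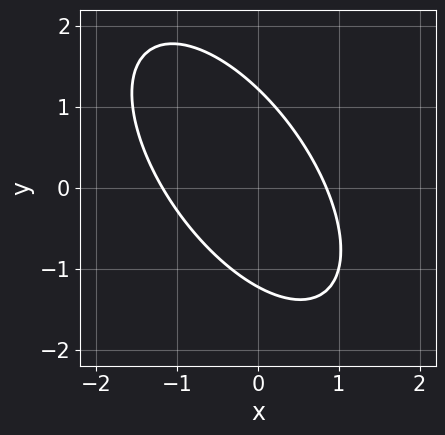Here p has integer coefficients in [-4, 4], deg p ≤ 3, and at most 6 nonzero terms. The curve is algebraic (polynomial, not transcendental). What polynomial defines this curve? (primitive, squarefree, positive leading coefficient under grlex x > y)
First, the degree is 2 — no degree-1 curve has this shape.
Finally, matching integer coefficients to the picture gives p.

3*x^2 + 3*x*y + 2*y^2 + x - 3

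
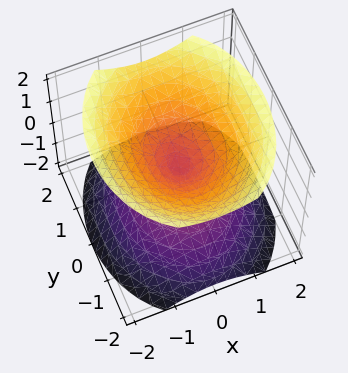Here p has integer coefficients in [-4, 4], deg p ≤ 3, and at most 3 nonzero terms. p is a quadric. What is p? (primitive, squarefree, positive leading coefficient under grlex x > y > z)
First, the picture has 2 separate pieces. Treating them together as one polynomial.
Next, degree: a double cone through the origin; a quadric, so deg p = 2.
Then, symmetries: the y ↦ −y reflection is a symmetry, so y appears only in even powers; the z ↦ −z reflection is a symmetry, so z appears only in even powers; mirror symmetry x ↦ −x ⇒ only even powers of x.
Then, checking where it meets the axes: it crosses the x-axis at the gridline x = 0; it meets the z-axis at z = 0 (among the integer gridlines); it crosses the y-axis at the gridline y = 0.
Finally, matching integer coefficients to the picture gives p.

3*x^2 + 2*y^2 - 3*z^2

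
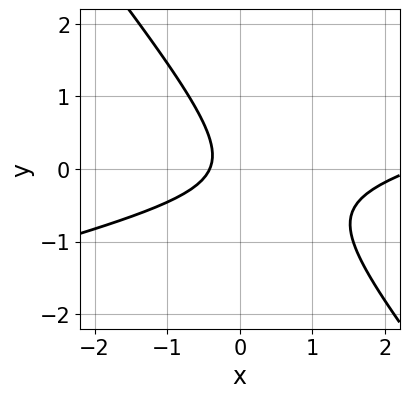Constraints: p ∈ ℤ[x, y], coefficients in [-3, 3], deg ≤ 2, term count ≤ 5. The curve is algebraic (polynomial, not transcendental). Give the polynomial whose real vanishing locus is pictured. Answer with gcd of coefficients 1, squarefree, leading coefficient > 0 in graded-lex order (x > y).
x^2 - 3*x*y - 3*y^2 - 2*x - 1

1. deg p = 2. A generic line meets the curve in up to 2 points.
2. Reading off the gridlines: the curve avoids every integer y-axis point in the box.
3. Assembling these constraints gives the stated polynomial.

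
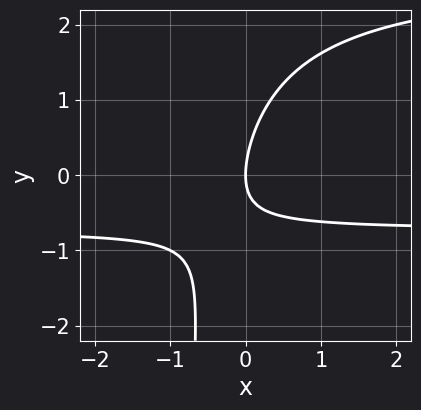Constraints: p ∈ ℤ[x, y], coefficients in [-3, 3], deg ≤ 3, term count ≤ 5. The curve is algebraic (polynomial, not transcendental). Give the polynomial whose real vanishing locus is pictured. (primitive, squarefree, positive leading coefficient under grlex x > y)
1. The degree is 3 — the shape is more complex than any degree-2 curve.
2. Against the integer gridlines: one x-axis crossing is at x = 0; it crosses the y-axis at the gridline y = 0.
3. Putting this together gives p.

x*y^2 - 2*x*y + y^2 - 2*x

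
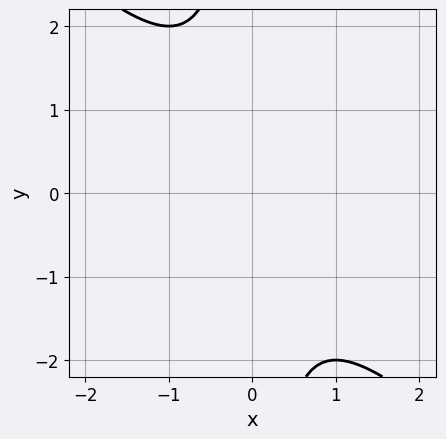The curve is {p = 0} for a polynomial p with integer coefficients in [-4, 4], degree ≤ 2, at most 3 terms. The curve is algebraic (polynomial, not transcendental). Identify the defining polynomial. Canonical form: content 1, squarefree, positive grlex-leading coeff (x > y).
x^2 + x*y + 1

The degree is 2 — a generic line meets the curve in up to 2 points.
Observable constraints: it misses every integer gridline on the y-axis; no x-intercept at any integer in the box.
The integer polynomial consistent with all of this is the stated p.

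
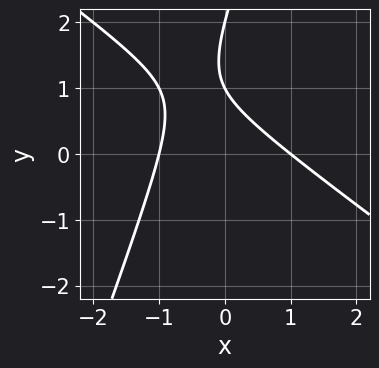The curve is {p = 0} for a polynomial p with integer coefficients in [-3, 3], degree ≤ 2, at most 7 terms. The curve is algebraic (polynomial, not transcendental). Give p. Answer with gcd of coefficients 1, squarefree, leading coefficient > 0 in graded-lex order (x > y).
(a) The degree is 2 — no degree-1 curve has this shape.
(b) Checking where it meets the axes: the y-axis gridline crossings are at y ∈ {1, 2}; the x-axis gridline crossings are at x ∈ {-1, 1}.
(c) These observations pin down the coefficients.

2*x^2 + 2*x*y - y^2 + 3*y - 2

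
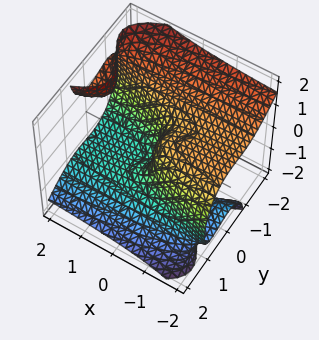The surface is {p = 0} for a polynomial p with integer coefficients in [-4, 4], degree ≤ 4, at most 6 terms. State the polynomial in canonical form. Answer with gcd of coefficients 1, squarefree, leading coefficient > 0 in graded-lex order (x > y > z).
2*x*z^2 - 3*y^3 - 3*y^2*z - z^3 - 2*x

Degree: the shape is more complex than any degree-2 surface, so deg p = 3.
Reading off the gridlines: it crosses the y-axis at the gridline y = 0; it crosses the z-axis at the gridline z = 0.
The integer polynomial consistent with all of this is the stated p.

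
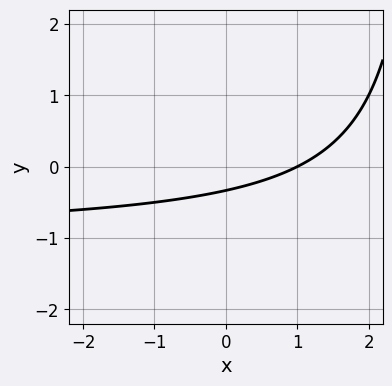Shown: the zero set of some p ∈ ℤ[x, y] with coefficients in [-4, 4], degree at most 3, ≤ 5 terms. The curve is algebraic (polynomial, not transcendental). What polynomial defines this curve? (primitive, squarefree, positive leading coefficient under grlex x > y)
x*y + x - 3*y - 1

First, the degree is 2 — no degree-1 curve has this shape.
Next, observable constraints: one x-axis crossing is at x = 1.
Finally, matching integer coefficients to the picture gives p.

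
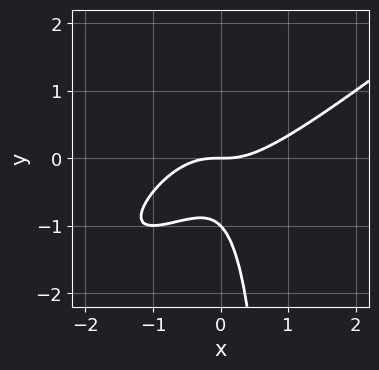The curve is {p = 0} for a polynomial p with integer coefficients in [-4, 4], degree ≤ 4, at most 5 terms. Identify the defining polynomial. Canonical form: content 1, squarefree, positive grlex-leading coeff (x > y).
x^3 - 2*x^2*y + x*y^2 - y^2 - y

(a) The degree is 3 — a generic line meets the curve in up to 3 points.
(b) Against the integer gridlines: the y-axis gridline crossings are at y ∈ {-1, 0}; it crosses the x-axis at the gridline x = 0.
(c) Assembling these constraints gives the stated polynomial.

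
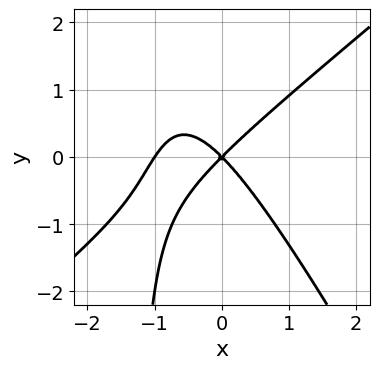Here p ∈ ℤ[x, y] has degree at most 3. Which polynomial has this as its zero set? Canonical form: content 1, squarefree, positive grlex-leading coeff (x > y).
First, degree: a generic line meets the curve in up to 3 points, so deg p = 3.
Next, against the integer gridlines: the x-axis gridline crossings are at x ∈ {-1, 0}; it meets the y-axis at y = 0 (among the integer gridlines).
Finally, the integer polynomial consistent with all of this is the stated p.

3*x^3 - 2*x^2*y - 2*x*y^2 + 3*x^2 - 3*y^2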